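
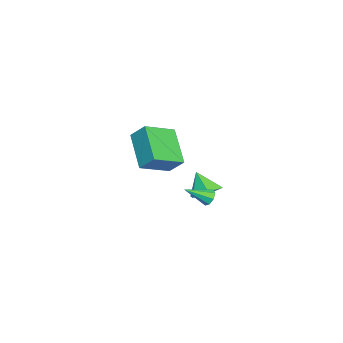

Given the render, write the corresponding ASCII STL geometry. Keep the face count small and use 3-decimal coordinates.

solid 
facet normal 0.261 0.458 -0.850
outer loop
vertex -2.946 3.268 -2.368
vertex -3.731 3.783 -2.332
vertex -2.945 4.095 -1.922
endloop
endfacet
facet normal 0.696 -0.341 0.632
outer loop
vertex -2.946 3.268 -2.368
vertex -2.945 4.095 -1.922
vertex -4.089 3.157 -1.168
endloop
endfacet
facet normal 0.262 0.457 -0.850
outer loop
vertex -2.945 4.095 -1.922
vertex -3.731 3.783 -2.332
vertex -3.73 4.611 -1.886
endloop
endfacet
facet normal 0.282 0.368 0.886
outer loop
vertex -2.945 4.095 -1.922
vertex -3.73 4.611 -1.886
vertex -4.089 3.157 -1.168
endloop
endfacet
facet normal 0.262 0.457 -0.850
outer loop
vertex -3.73 4.611 -1.886
vertex -3.731 3.783 -2.332
vertex -4.516 4.299 -2.296
endloop
endfacet
facet normal -0.548 0.475 0.689
outer loop
vertex -3.73 4.611 -1.886
vertex -4.516 4.299 -2.296
vertex -4.089 3.157 -1.168
endloop
endfacet
facet normal 0.262 0.457 -0.850
outer loop
vertex -4.516 4.299 -2.296
vertex -3.731 3.783 -2.332
vertex -4.517 3.471 -2.742
endloop
endfacet
facet normal -0.963 -0.126 0.237
outer loop
vertex -4.516 4.299 -2.296
vertex -4.517 3.471 -2.742
vertex -4.089 3.157 -1.168
endloop
endfacet
facet normal 0.261 0.458 -0.850
outer loop
vertex -4.517 3.471 -2.742
vertex -3.731 3.783 -2.332
vertex -3.732 2.956 -2.778
endloop
endfacet
facet normal -0.549 -0.836 -0.017
outer loop
vertex -4.517 3.471 -2.742
vertex -3.732 2.956 -2.778
vertex -4.089 3.157 -1.168
endloop
endfacet
facet normal 0.261 0.458 -0.850
outer loop
vertex -3.732 2.956 -2.778
vertex -3.731 3.783 -2.332
vertex -2.946 3.268 -2.368
endloop
endfacet
facet normal 0.280 -0.943 0.180
outer loop
vertex -3.732 2.956 -2.778
vertex -2.946 3.268 -2.368
vertex -4.089 3.157 -1.168
endloop
endfacet
facet normal -0.388 0.768 -0.509
outer loop
vertex -1.649 4.199 -1.987
vertex -1.933 4.33 -1.573
vertex -1.459 4.454 -1.747
endloop
endfacet
facet normal 0.871 -0.249 -0.424
outer loop
vertex -1.649 4.199 -1.987
vertex -1.459 4.454 -1.747
vertex -1.367 3.21 -0.827
endloop
endfacet
facet normal -0.388 0.767 -0.511
outer loop
vertex -1.459 4.454 -1.747
vertex -1.933 4.33 -1.573
vertex -1.548 4.637 -1.405
endloop
endfacet
facet normal 0.971 0.185 0.153
outer loop
vertex -1.459 4.454 -1.747
vertex -1.548 4.637 -1.405
vertex -1.367 3.21 -0.827
endloop
endfacet
facet normal -0.389 0.767 -0.510
outer loop
vertex -1.548 4.637 -1.405
vertex -1.933 4.33 -1.573
vertex -1.862 4.64 -1.161
endloop
endfacet
facet normal 0.572 0.369 0.732
outer loop
vertex -1.548 4.637 -1.405
vertex -1.862 4.64 -1.161
vertex -1.367 3.21 -0.827
endloop
endfacet
facet normal -0.388 0.767 -0.511
outer loop
vertex -1.862 4.64 -1.161
vertex -1.933 4.33 -1.573
vertex -2.218 4.462 -1.158
endloop
endfacet
facet normal -0.090 0.197 0.976
outer loop
vertex -1.862 4.64 -1.161
vertex -2.218 4.462 -1.158
vertex -1.367 3.21 -0.827
endloop
endfacet
facet normal -0.388 0.768 -0.510
outer loop
vertex -2.218 4.462 -1.158
vertex -1.933 4.33 -1.573
vertex -2.407 4.207 -1.398
endloop
endfacet
facet normal -0.629 -0.232 0.742
outer loop
vertex -2.218 4.462 -1.158
vertex -2.407 4.207 -1.398
vertex -1.367 3.21 -0.827
endloop
endfacet
facet normal -0.388 0.768 -0.510
outer loop
vertex -2.407 4.207 -1.398
vertex -1.933 4.33 -1.573
vertex -2.319 4.024 -1.74
endloop
endfacet
facet normal -0.729 -0.664 0.168
outer loop
vertex -2.407 4.207 -1.398
vertex -2.319 4.024 -1.74
vertex -1.367 3.21 -0.827
endloop
endfacet
facet normal -0.388 0.768 -0.510
outer loop
vertex -2.319 4.024 -1.74
vertex -1.933 4.33 -1.573
vertex -2.004 4.021 -1.984
endloop
endfacet
facet normal -0.329 -0.849 -0.414
outer loop
vertex -2.319 4.024 -1.74
vertex -2.004 4.021 -1.984
vertex -1.367 3.21 -0.827
endloop
endfacet
facet normal -0.389 0.767 -0.510
outer loop
vertex -2.004 4.021 -1.984
vertex -1.933 4.33 -1.573
vertex -1.649 4.199 -1.987
endloop
endfacet
facet normal 0.333 -0.676 -0.657
outer loop
vertex -2.004 4.021 -1.984
vertex -1.649 4.199 -1.987
vertex -1.367 3.21 -0.827
endloop
endfacet
facet normal -0.723 -0.393 0.568
outer loop
vertex 1.936 2.137 5.263
vertex 0.767 3.26 4.552
vertex 1.705 1.379 4.444
endloop
endfacet
facet normal 0.660 -0.635 0.401
outer loop
vertex 3.253 2.22 3.228
vertex 1.936 2.137 5.263
vertex 1.705 1.379 4.444
endloop
endfacet
facet normal -0.723 -0.393 0.568
outer loop
vertex 1.705 1.379 4.444
vertex 0.767 3.26 4.552
vertex 0.536 2.501 3.733
endloop
endfacet
facet normal -0.202 -0.666 -0.718
outer loop
vertex 0.536 2.501 3.733
vertex 3.253 2.22 3.228
vertex 1.705 1.379 4.444
endloop
endfacet
facet normal 0.203 0.666 0.718
outer loop
vertex 1.936 2.137 5.263
vertex 2.315 4.101 3.336
vertex 0.767 3.26 4.552
endloop
endfacet
facet normal 0.661 -0.634 0.402
outer loop
vertex 3.484 2.979 4.047
vertex 1.936 2.137 5.263
vertex 3.253 2.22 3.228
endloop
endfacet
facet normal 0.202 0.666 0.718
outer loop
vertex 3.484 2.979 4.047
vertex 2.315 4.101 3.336
vertex 1.936 2.137 5.263
endloop
endfacet
facet normal -0.660 0.634 -0.402
outer loop
vertex 0.767 3.26 4.552
vertex 2.315 4.101 3.336
vertex 0.536 2.501 3.733
endloop
endfacet
facet normal -0.202 -0.666 -0.718
outer loop
vertex 2.084 3.343 2.517
vertex 3.253 2.22 3.228
vertex 0.536 2.501 3.733
endloop
endfacet
facet normal -0.660 0.635 -0.401
outer loop
vertex 0.536 2.501 3.733
vertex 2.315 4.101 3.336
vertex 2.084 3.343 2.517
endloop
endfacet
facet normal 0.723 0.393 -0.568
outer loop
vertex 2.084 3.343 2.517
vertex 3.484 2.979 4.047
vertex 3.253 2.22 3.228
endloop
endfacet
facet normal 0.723 0.393 -0.568
outer loop
vertex 2.315 4.101 3.336
vertex 3.484 2.979 4.047
vertex 2.084 3.343 2.517
endloop
endfacet

endsolid


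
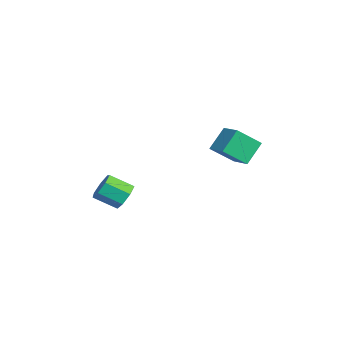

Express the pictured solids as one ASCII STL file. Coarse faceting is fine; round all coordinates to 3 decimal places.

solid 
facet normal 0.266 0.819 -0.508
outer loop
vertex -0.818 -3.657 -2.75
vertex -1.234 -3.032 -1.96
vertex -0.22 -3.421 -2.056
endloop
endfacet
facet normal 0.728 -0.516 -0.452
outer loop
vertex -0.818 -3.657 -2.75
vertex -0.22 -3.421 -2.056
vertex -1.31 -5.173 -1.811
endloop
endfacet
facet normal 0.728 -0.516 -0.451
outer loop
vertex -1.31 -5.173 -1.811
vertex -0.22 -3.421 -2.056
vertex -0.712 -4.937 -1.116
endloop
endfacet
facet normal -0.266 -0.819 0.507
outer loop
vertex -1.31 -5.173 -1.811
vertex -0.712 -4.937 -1.116
vertex -1.726 -4.548 -1.02
endloop
endfacet
facet normal 0.266 0.819 -0.508
outer loop
vertex -0.22 -3.421 -2.056
vertex -1.234 -3.032 -1.96
vertex -0.386 -2.892 -1.289
endloop
endfacet
facet normal 0.948 -0.126 0.292
outer loop
vertex -0.22 -3.421 -2.056
vertex -0.386 -2.892 -1.289
vertex -0.712 -4.937 -1.116
endloop
endfacet
facet normal 0.948 -0.126 0.293
outer loop
vertex -0.712 -4.937 -1.116
vertex -0.386 -2.892 -1.289
vertex -0.878 -4.408 -0.35
endloop
endfacet
facet normal -0.266 -0.819 0.508
outer loop
vertex -0.712 -4.937 -1.116
vertex -0.878 -4.408 -0.35
vertex -1.726 -4.548 -1.02
endloop
endfacet
facet normal 0.266 0.819 -0.508
outer loop
vertex -0.386 -2.892 -1.289
vertex -1.234 -3.032 -1.96
vertex -1.19 -2.469 -1.028
endloop
endfacet
facet normal 0.453 0.358 0.816
outer loop
vertex -0.386 -2.892 -1.289
vertex -1.19 -2.469 -1.028
vertex -0.878 -4.408 -0.35
endloop
endfacet
facet normal 0.454 0.358 0.816
outer loop
vertex -0.878 -4.408 -0.35
vertex -1.19 -2.469 -1.028
vertex -1.683 -3.985 -0.088
endloop
endfacet
facet normal -0.266 -0.820 0.507
outer loop
vertex -0.878 -4.408 -0.35
vertex -1.683 -3.985 -0.088
vertex -1.726 -4.548 -1.02
endloop
endfacet
facet normal 0.266 0.820 -0.508
outer loop
vertex -1.19 -2.469 -1.028
vertex -1.234 -3.032 -1.96
vertex -2.028 -2.47 -1.468
endloop
endfacet
facet normal -0.381 0.574 0.725
outer loop
vertex -1.19 -2.469 -1.028
vertex -2.028 -2.47 -1.468
vertex -1.683 -3.985 -0.088
endloop
endfacet
facet normal -0.383 0.573 0.725
outer loop
vertex -1.683 -3.985 -0.088
vertex -2.028 -2.47 -1.468
vertex -2.52 -3.986 -0.529
endloop
endfacet
facet normal -0.266 -0.820 0.507
outer loop
vertex -1.683 -3.985 -0.088
vertex -2.52 -3.986 -0.529
vertex -1.726 -4.548 -1.02
endloop
endfacet
facet normal 0.266 0.820 -0.507
outer loop
vertex -2.028 -2.47 -1.468
vertex -1.234 -3.032 -1.96
vertex -2.267 -2.894 -2.278
endloop
endfacet
facet normal -0.930 0.356 0.088
outer loop
vertex -2.028 -2.47 -1.468
vertex -2.267 -2.894 -2.278
vertex -2.52 -3.986 -0.529
endloop
endfacet
facet normal -0.930 0.356 0.088
outer loop
vertex -2.52 -3.986 -0.529
vertex -2.267 -2.894 -2.278
vertex -2.759 -4.41 -1.339
endloop
endfacet
facet normal -0.266 -0.819 0.508
outer loop
vertex -2.52 -3.986 -0.529
vertex -2.759 -4.41 -1.339
vertex -1.726 -4.548 -1.02
endloop
endfacet
facet normal 0.266 0.820 -0.508
outer loop
vertex -2.267 -2.894 -2.278
vertex -1.234 -3.032 -1.96
vertex -1.729 -3.422 -2.849
endloop
endfacet
facet normal -0.778 -0.128 -0.615
outer loop
vertex -2.267 -2.894 -2.278
vertex -1.729 -3.422 -2.849
vertex -2.759 -4.41 -1.339
endloop
endfacet
facet normal -0.778 -0.128 -0.615
outer loop
vertex -2.759 -4.41 -1.339
vertex -1.729 -3.422 -2.849
vertex -2.221 -4.938 -1.91
endloop
endfacet
facet normal -0.266 -0.820 0.507
outer loop
vertex -2.759 -4.41 -1.339
vertex -2.221 -4.938 -1.91
vertex -1.726 -4.548 -1.02
endloop
endfacet
facet normal 0.267 0.819 -0.508
outer loop
vertex -1.729 -3.422 -2.849
vertex -1.234 -3.032 -1.96
vertex -0.818 -3.657 -2.75
endloop
endfacet
facet normal -0.040 -0.517 -0.855
outer loop
vertex -1.729 -3.422 -2.849
vertex -0.818 -3.657 -2.75
vertex -2.221 -4.938 -1.91
endloop
endfacet
facet normal -0.040 -0.517 -0.855
outer loop
vertex -2.221 -4.938 -1.91
vertex -0.818 -3.657 -2.75
vertex -1.31 -5.173 -1.811
endloop
endfacet
facet normal -0.267 -0.819 0.507
outer loop
vertex -2.221 -4.938 -1.91
vertex -1.31 -5.173 -1.811
vertex -1.726 -4.548 -1.02
endloop
endfacet
facet normal -0.921 -0.271 -0.281
outer loop
vertex -1.476 3.494 3.564
vertex -1.547 5.136 2.21
vertex -0.713 2.365 2.155
endloop
endfacet
facet normal 0.034 -0.771 0.636
outer loop
vertex 0.907 2.844 2.65
vertex -1.476 3.494 3.564
vertex -0.713 2.365 2.155
endloop
endfacet
facet normal -0.920 -0.271 -0.281
outer loop
vertex -0.713 2.365 2.155
vertex -1.547 5.136 2.21
vertex -0.784 4.008 0.801
endloop
endfacet
facet normal 0.390 -0.576 -0.719
outer loop
vertex -0.784 4.008 0.801
vertex 0.907 2.844 2.65
vertex -0.713 2.365 2.155
endloop
endfacet
facet normal -0.390 0.576 0.719
outer loop
vertex -1.476 3.494 3.564
vertex 0.073 5.615 2.705
vertex -1.547 5.136 2.21
endloop
endfacet
facet normal 0.033 -0.771 0.636
outer loop
vertex 0.144 3.972 4.059
vertex -1.476 3.494 3.564
vertex 0.907 2.844 2.65
endloop
endfacet
facet normal -0.390 0.576 0.719
outer loop
vertex 0.144 3.972 4.059
vertex 0.073 5.615 2.705
vertex -1.476 3.494 3.564
endloop
endfacet
facet normal -0.034 0.771 -0.636
outer loop
vertex -1.547 5.136 2.21
vertex 0.073 5.615 2.705
vertex -0.784 4.008 0.801
endloop
endfacet
facet normal 0.390 -0.576 -0.719
outer loop
vertex 0.836 4.486 1.296
vertex 0.907 2.844 2.65
vertex -0.784 4.008 0.801
endloop
endfacet
facet normal -0.033 0.771 -0.636
outer loop
vertex -0.784 4.008 0.801
vertex 0.073 5.615 2.705
vertex 0.836 4.486 1.296
endloop
endfacet
facet normal 0.920 0.272 0.281
outer loop
vertex 0.836 4.486 1.296
vertex 0.144 3.972 4.059
vertex 0.907 2.844 2.65
endloop
endfacet
facet normal 0.921 0.271 0.281
outer loop
vertex 0.073 5.615 2.705
vertex 0.144 3.972 4.059
vertex 0.836 4.486 1.296
endloop
endfacet

endsolid


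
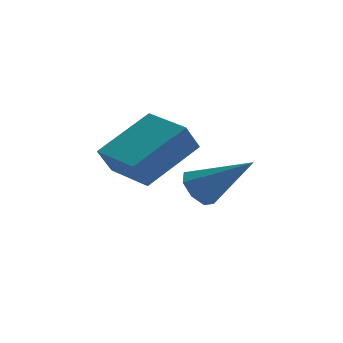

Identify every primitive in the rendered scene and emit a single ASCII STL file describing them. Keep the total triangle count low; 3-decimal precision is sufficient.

solid 
facet normal -0.575 0.542 -0.613
outer loop
vertex 2.707 -0.203 0.928
vertex 2.112 -0.376 1.333
vertex 2.613 0.169 1.345
endloop
endfacet
facet normal 0.941 0.329 -0.082
outer loop
vertex 2.707 -0.203 0.928
vertex 2.613 0.169 1.345
vertex 3.308 -1.504 2.607
endloop
endfacet
facet normal -0.575 0.542 -0.612
outer loop
vertex 2.613 0.169 1.345
vertex 2.112 -0.376 1.333
vertex 2.226 0.221 1.755
endloop
endfacet
facet normal 0.606 0.624 0.493
outer loop
vertex 2.613 0.169 1.345
vertex 2.226 0.221 1.755
vertex 3.308 -1.504 2.607
endloop
endfacet
facet normal -0.575 0.543 -0.612
outer loop
vertex 2.226 0.221 1.755
vertex 2.112 -0.376 1.333
vertex 1.772 -0.076 1.918
endloop
endfacet
facet normal 0.023 0.454 0.891
outer loop
vertex 2.226 0.221 1.755
vertex 1.772 -0.076 1.918
vertex 3.308 -1.504 2.607
endloop
endfacet
facet normal -0.575 0.543 -0.612
outer loop
vertex 1.772 -0.076 1.918
vertex 2.112 -0.376 1.333
vertex 1.517 -0.549 1.738
endloop
endfacet
facet normal -0.470 -0.081 0.879
outer loop
vertex 1.772 -0.076 1.918
vertex 1.517 -0.549 1.738
vertex 3.308 -1.504 2.607
endloop
endfacet
facet normal -0.575 0.543 -0.612
outer loop
vertex 1.517 -0.549 1.738
vertex 2.112 -0.376 1.333
vertex 1.611 -0.92 1.321
endloop
endfacet
facet normal -0.581 -0.669 0.464
outer loop
vertex 1.517 -0.549 1.738
vertex 1.611 -0.92 1.321
vertex 3.308 -1.504 2.607
endloop
endfacet
facet normal -0.575 0.543 -0.613
outer loop
vertex 1.611 -0.92 1.321
vertex 2.112 -0.376 1.333
vertex 1.998 -0.973 0.911
endloop
endfacet
facet normal -0.248 -0.963 -0.110
outer loop
vertex 1.611 -0.92 1.321
vertex 1.998 -0.973 0.911
vertex 3.308 -1.504 2.607
endloop
endfacet
facet normal -0.576 0.542 -0.612
outer loop
vertex 1.998 -0.973 0.911
vertex 2.112 -0.376 1.333
vertex 2.452 -0.675 0.748
endloop
endfacet
facet normal 0.337 -0.792 -0.509
outer loop
vertex 1.998 -0.973 0.911
vertex 2.452 -0.675 0.748
vertex 3.308 -1.504 2.607
endloop
endfacet
facet normal -0.575 0.544 -0.612
outer loop
vertex 2.452 -0.675 0.748
vertex 2.112 -0.376 1.333
vertex 2.707 -0.203 0.928
endloop
endfacet
facet normal 0.829 -0.258 -0.497
outer loop
vertex 2.452 -0.675 0.748
vertex 2.707 -0.203 0.928
vertex 3.308 -1.504 2.607
endloop
endfacet
facet normal -0.846 -0.186 -0.499
outer loop
vertex -1.05 -2.86 3.753
vertex -1.425 -1.233 3.782
vertex -0.567 -2.733 2.886
endloop
endfacet
facet normal 0.225 -0.974 -0.017
outer loop
vertex 1.185 -2.347 3.918
vertex -1.05 -2.86 3.753
vertex -0.567 -2.733 2.886
endloop
endfacet
facet normal -0.847 -0.187 -0.498
outer loop
vertex -0.567 -2.733 2.886
vertex -1.425 -1.233 3.782
vertex -0.943 -1.106 2.915
endloop
endfacet
facet normal 0.483 0.127 -0.867
outer loop
vertex -0.943 -1.106 2.915
vertex 1.185 -2.347 3.918
vertex -0.567 -2.733 2.886
endloop
endfacet
facet normal -0.483 -0.127 0.867
outer loop
vertex -1.05 -2.86 3.753
vertex 0.327 -0.847 4.814
vertex -1.425 -1.233 3.782
endloop
endfacet
facet normal 0.225 -0.974 -0.018
outer loop
vertex 0.703 -2.474 4.785
vertex -1.05 -2.86 3.753
vertex 1.185 -2.347 3.918
endloop
endfacet
facet normal -0.482 -0.127 0.867
outer loop
vertex 0.703 -2.474 4.785
vertex 0.327 -0.847 4.814
vertex -1.05 -2.86 3.753
endloop
endfacet
facet normal -0.225 0.974 0.018
outer loop
vertex -1.425 -1.233 3.782
vertex 0.327 -0.847 4.814
vertex -0.943 -1.106 2.915
endloop
endfacet
facet normal 0.482 0.127 -0.867
outer loop
vertex 0.81 -0.72 3.947
vertex 1.185 -2.347 3.918
vertex -0.943 -1.106 2.915
endloop
endfacet
facet normal -0.225 0.974 0.017
outer loop
vertex -0.943 -1.106 2.915
vertex 0.327 -0.847 4.814
vertex 0.81 -0.72 3.947
endloop
endfacet
facet normal 0.847 0.186 0.498
outer loop
vertex 0.81 -0.72 3.947
vertex 0.703 -2.474 4.785
vertex 1.185 -2.347 3.918
endloop
endfacet
facet normal 0.846 0.187 0.499
outer loop
vertex 0.327 -0.847 4.814
vertex 0.703 -2.474 4.785
vertex 0.81 -0.72 3.947
endloop
endfacet

endsolid


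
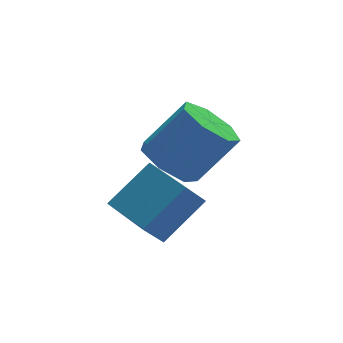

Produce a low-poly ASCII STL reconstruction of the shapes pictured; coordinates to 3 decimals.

solid 
facet normal -0.642 0.050 -0.765
outer loop
vertex 3.027 1.383 -0.298
vertex 2.306 1.006 0.283
vertex 2.553 1.964 0.138
endloop
endfacet
facet normal 0.537 0.741 -0.403
outer loop
vertex 3.027 1.383 -0.298
vertex 2.553 1.964 0.138
vertex 4.215 1.291 1.116
endloop
endfacet
facet normal 0.537 0.741 -0.403
outer loop
vertex 4.215 1.291 1.116
vertex 2.553 1.964 0.138
vertex 3.741 1.872 1.553
endloop
endfacet
facet normal 0.643 -0.051 0.765
outer loop
vertex 4.215 1.291 1.116
vertex 3.741 1.872 1.553
vertex 3.494 0.914 1.697
endloop
endfacet
facet normal -0.642 0.050 -0.765
outer loop
vertex 2.553 1.964 0.138
vertex 2.306 1.006 0.283
vertex 1.892 1.824 0.683
endloop
endfacet
facet normal -0.092 0.986 0.141
outer loop
vertex 2.553 1.964 0.138
vertex 1.892 1.824 0.683
vertex 3.741 1.872 1.553
endloop
endfacet
facet normal -0.093 0.985 0.143
outer loop
vertex 3.741 1.872 1.553
vertex 1.892 1.824 0.683
vertex 3.081 1.731 2.098
endloop
endfacet
facet normal 0.642 -0.051 0.765
outer loop
vertex 3.741 1.872 1.553
vertex 3.081 1.731 2.098
vertex 3.494 0.914 1.697
endloop
endfacet
facet normal -0.642 0.049 -0.765
outer loop
vertex 1.892 1.824 0.683
vertex 2.306 1.006 0.283
vertex 1.544 1.067 0.927
endloop
endfacet
facet normal -0.653 0.487 0.580
outer loop
vertex 1.892 1.824 0.683
vertex 1.544 1.067 0.927
vertex 3.081 1.731 2.098
endloop
endfacet
facet normal -0.652 0.488 0.580
outer loop
vertex 3.081 1.731 2.098
vertex 1.544 1.067 0.927
vertex 2.732 0.975 2.342
endloop
endfacet
facet normal 0.643 -0.050 0.764
outer loop
vertex 3.081 1.731 2.098
vertex 2.732 0.975 2.342
vertex 3.494 0.914 1.697
endloop
endfacet
facet normal -0.642 0.051 -0.765
outer loop
vertex 1.544 1.067 0.927
vertex 2.306 1.006 0.283
vertex 1.769 0.265 0.685
endloop
endfacet
facet normal -0.721 -0.378 0.581
outer loop
vertex 1.544 1.067 0.927
vertex 1.769 0.265 0.685
vertex 2.732 0.975 2.342
endloop
endfacet
facet normal -0.721 -0.378 0.581
outer loop
vertex 2.732 0.975 2.342
vertex 1.769 0.265 0.685
vertex 2.957 0.173 2.1
endloop
endfacet
facet normal 0.643 -0.050 0.764
outer loop
vertex 2.732 0.975 2.342
vertex 2.957 0.173 2.1
vertex 3.494 0.914 1.697
endloop
endfacet
facet normal -0.642 0.050 -0.765
outer loop
vertex 1.769 0.265 0.685
vertex 2.306 1.006 0.283
vertex 2.398 0.021 0.141
endloop
endfacet
facet normal -0.247 -0.958 0.145
outer loop
vertex 1.769 0.265 0.685
vertex 2.398 0.021 0.141
vertex 2.957 0.173 2.1
endloop
endfacet
facet normal -0.247 -0.958 0.145
outer loop
vertex 2.957 0.173 2.1
vertex 2.398 0.021 0.141
vertex 3.587 -0.072 1.555
endloop
endfacet
facet normal 0.642 -0.050 0.765
outer loop
vertex 2.957 0.173 2.1
vertex 3.587 -0.072 1.555
vertex 3.494 0.914 1.697
endloop
endfacet
facet normal -0.643 0.050 -0.765
outer loop
vertex 2.398 0.021 0.141
vertex 2.306 1.006 0.283
vertex 2.958 0.518 -0.297
endloop
endfacet
facet normal 0.413 -0.818 -0.401
outer loop
vertex 2.398 0.021 0.141
vertex 2.958 0.518 -0.297
vertex 3.587 -0.072 1.555
endloop
endfacet
facet normal 0.414 -0.817 -0.401
outer loop
vertex 3.587 -0.072 1.555
vertex 2.958 0.518 -0.297
vertex 4.147 0.426 1.118
endloop
endfacet
facet normal 0.642 -0.050 0.765
outer loop
vertex 3.587 -0.072 1.555
vertex 4.147 0.426 1.118
vertex 3.494 0.914 1.697
endloop
endfacet
facet normal -0.642 0.050 -0.765
outer loop
vertex 2.958 0.518 -0.297
vertex 2.306 1.006 0.283
vertex 3.027 1.383 -0.298
endloop
endfacet
facet normal 0.762 -0.062 -0.644
outer loop
vertex 2.958 0.518 -0.297
vertex 3.027 1.383 -0.298
vertex 4.147 0.426 1.118
endloop
endfacet
facet normal 0.762 -0.061 -0.644
outer loop
vertex 4.147 0.426 1.118
vertex 3.027 1.383 -0.298
vertex 4.215 1.291 1.116
endloop
endfacet
facet normal 0.642 -0.049 0.765
outer loop
vertex 4.147 0.426 1.118
vertex 4.215 1.291 1.116
vertex 3.494 0.914 1.697
endloop
endfacet
facet normal -0.755 -0.199 -0.625
outer loop
vertex 0.404 -2.42 0.494
vertex -0.065 -0.989 0.605
vertex 1.045 -2.143 -0.368
endloop
endfacet
facet normal 0.311 -0.948 -0.074
outer loop
vertex 2.305 -1.811 0.675
vertex 0.404 -2.42 0.494
vertex 1.045 -2.143 -0.368
endloop
endfacet
facet normal -0.755 -0.199 -0.625
outer loop
vertex 1.045 -2.143 -0.368
vertex -0.065 -0.989 0.605
vertex 0.576 -0.712 -0.258
endloop
endfacet
facet normal 0.578 0.249 -0.777
outer loop
vertex 0.576 -0.712 -0.258
vertex 2.305 -1.811 0.675
vertex 1.045 -2.143 -0.368
endloop
endfacet
facet normal -0.578 -0.250 0.777
outer loop
vertex 0.404 -2.42 0.494
vertex 1.195 -0.657 1.648
vertex -0.065 -0.989 0.605
endloop
endfacet
facet normal 0.311 -0.948 -0.073
outer loop
vertex 1.664 -2.088 1.538
vertex 0.404 -2.42 0.494
vertex 2.305 -1.811 0.675
endloop
endfacet
facet normal -0.578 -0.249 0.777
outer loop
vertex 1.664 -2.088 1.538
vertex 1.195 -0.657 1.648
vertex 0.404 -2.42 0.494
endloop
endfacet
facet normal -0.311 0.948 0.074
outer loop
vertex -0.065 -0.989 0.605
vertex 1.195 -0.657 1.648
vertex 0.576 -0.712 -0.258
endloop
endfacet
facet normal 0.578 0.250 -0.777
outer loop
vertex 1.836 -0.38 0.786
vertex 2.305 -1.811 0.675
vertex 0.576 -0.712 -0.258
endloop
endfacet
facet normal -0.311 0.948 0.074
outer loop
vertex 0.576 -0.712 -0.258
vertex 1.195 -0.657 1.648
vertex 1.836 -0.38 0.786
endloop
endfacet
facet normal 0.755 0.199 0.625
outer loop
vertex 1.836 -0.38 0.786
vertex 1.664 -2.088 1.538
vertex 2.305 -1.811 0.675
endloop
endfacet
facet normal 0.755 0.199 0.625
outer loop
vertex 1.195 -0.657 1.648
vertex 1.664 -2.088 1.538
vertex 1.836 -0.38 0.786
endloop
endfacet

endsolid


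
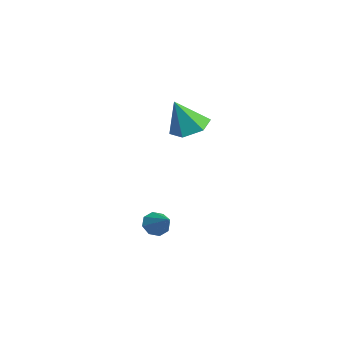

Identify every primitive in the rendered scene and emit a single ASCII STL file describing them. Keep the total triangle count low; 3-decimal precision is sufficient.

solid 
facet normal -0.839 -0.144 -0.525
outer loop
vertex 0.442 0.912 -4.457
vertex 0.139 1.338 -4.089
vertex 0.474 1.368 -4.633
endloop
endfacet
facet normal 0.841 -0.245 -0.483
outer loop
vertex 0.442 0.912 -4.457
vertex 0.474 1.368 -4.633
vertex 1.221 1.522 -3.411
endloop
endfacet
facet normal -0.839 -0.143 -0.525
outer loop
vertex 0.474 1.368 -4.633
vertex 0.139 1.338 -4.089
vertex 0.31 1.806 -4.49
endloop
endfacet
facet normal 0.739 0.443 -0.508
outer loop
vertex 0.474 1.368 -4.633
vertex 0.31 1.806 -4.49
vertex 1.221 1.522 -3.411
endloop
endfacet
facet normal -0.839 -0.143 -0.525
outer loop
vertex 0.31 1.806 -4.49
vertex 0.139 1.338 -4.089
vertex 0.045 1.971 -4.111
endloop
endfacet
facet normal 0.410 0.906 -0.108
outer loop
vertex 0.31 1.806 -4.49
vertex 0.045 1.971 -4.111
vertex 1.221 1.522 -3.411
endloop
endfacet
facet normal -0.838 -0.143 -0.526
outer loop
vertex 0.045 1.971 -4.111
vertex 0.139 1.338 -4.089
vertex -0.165 1.764 -3.72
endloop
endfacet
facet normal 0.044 0.873 0.486
outer loop
vertex 0.045 1.971 -4.111
vertex -0.165 1.764 -3.72
vertex 1.221 1.522 -3.411
endloop
endfacet
facet normal -0.839 -0.143 -0.526
outer loop
vertex -0.165 1.764 -3.72
vertex 0.139 1.338 -4.089
vertex -0.197 1.308 -3.545
endloop
endfacet
facet normal -0.142 0.363 0.921
outer loop
vertex -0.165 1.764 -3.72
vertex -0.197 1.308 -3.545
vertex 1.221 1.522 -3.411
endloop
endfacet
facet normal -0.838 -0.144 -0.526
outer loop
vertex -0.197 1.308 -3.545
vertex 0.139 1.338 -4.089
vertex -0.032 0.869 -3.688
endloop
endfacet
facet normal -0.041 -0.323 0.945
outer loop
vertex -0.197 1.308 -3.545
vertex -0.032 0.869 -3.688
vertex 1.221 1.522 -3.411
endloop
endfacet
facet normal -0.839 -0.142 -0.524
outer loop
vertex -0.032 0.869 -3.688
vertex 0.139 1.338 -4.089
vertex 0.232 0.705 -4.066
endloop
endfacet
facet normal 0.290 -0.787 0.544
outer loop
vertex -0.032 0.869 -3.688
vertex 0.232 0.705 -4.066
vertex 1.221 1.522 -3.411
endloop
endfacet
facet normal -0.839 -0.142 -0.526
outer loop
vertex 0.232 0.705 -4.066
vertex 0.139 1.338 -4.089
vertex 0.442 0.912 -4.457
endloop
endfacet
facet normal 0.655 -0.754 -0.048
outer loop
vertex 0.232 0.705 -4.066
vertex 0.442 0.912 -4.457
vertex 1.221 1.522 -3.411
endloop
endfacet
facet normal -0.024 0.427 -0.904
outer loop
vertex -0.445 2.709 0.385
vertex -1.1 3.299 0.681
vertex -0.201 3.523 0.763
endloop
endfacet
facet normal 0.880 -0.390 0.271
outer loop
vertex -0.445 2.709 0.385
vertex -0.201 3.523 0.763
vertex -1.06 2.581 2.199
endloop
endfacet
facet normal -0.024 0.427 -0.904
outer loop
vertex -0.201 3.523 0.763
vertex -1.1 3.299 0.681
vertex -0.857 4.113 1.059
endloop
endfacet
facet normal 0.649 0.397 0.649
outer loop
vertex -0.201 3.523 0.763
vertex -0.857 4.113 1.059
vertex -1.06 2.581 2.199
endloop
endfacet
facet normal -0.024 0.427 -0.904
outer loop
vertex -0.857 4.113 1.059
vertex -1.1 3.299 0.681
vertex -1.755 3.889 0.977
endloop
endfacet
facet normal -0.220 0.601 0.768
outer loop
vertex -0.857 4.113 1.059
vertex -1.755 3.889 0.977
vertex -1.06 2.581 2.199
endloop
endfacet
facet normal -0.024 0.427 -0.904
outer loop
vertex -1.755 3.889 0.977
vertex -1.1 3.299 0.681
vertex -1.999 3.075 0.599
endloop
endfacet
facet normal -0.859 0.020 0.511
outer loop
vertex -1.755 3.889 0.977
vertex -1.999 3.075 0.599
vertex -1.06 2.581 2.199
endloop
endfacet
facet normal -0.024 0.427 -0.904
outer loop
vertex -1.999 3.075 0.599
vertex -1.1 3.299 0.681
vertex -1.344 2.485 0.303
endloop
endfacet
facet normal -0.629 -0.766 0.133
outer loop
vertex -1.999 3.075 0.599
vertex -1.344 2.485 0.303
vertex -1.06 2.581 2.199
endloop
endfacet
facet normal -0.024 0.427 -0.904
outer loop
vertex -1.344 2.485 0.303
vertex -1.1 3.299 0.681
vertex -0.445 2.709 0.385
endloop
endfacet
facet normal 0.241 -0.971 0.013
outer loop
vertex -1.344 2.485 0.303
vertex -0.445 2.709 0.385
vertex -1.06 2.581 2.199
endloop
endfacet

endsolid


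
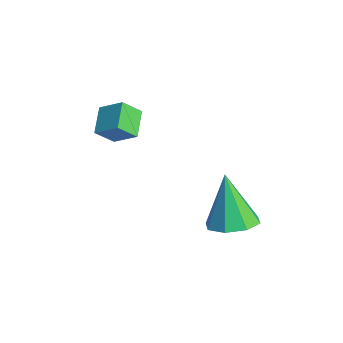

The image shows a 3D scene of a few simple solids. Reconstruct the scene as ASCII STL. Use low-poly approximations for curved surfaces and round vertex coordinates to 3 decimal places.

solid 
facet normal 0.341 0.014 -0.940
outer loop
vertex 2.692 0.507 -4.418
vertex 2.231 -0.147 -4.595
vertex 2.121 0.665 -4.623
endloop
endfacet
facet normal 0.083 0.888 0.453
outer loop
vertex 2.692 0.507 -4.418
vertex 2.121 0.665 -4.623
vertex 1.609 -0.173 -2.885
endloop
endfacet
facet normal 0.342 0.014 -0.940
outer loop
vertex 2.121 0.665 -4.623
vertex 2.231 -0.147 -4.595
vertex 1.614 0.346 -4.812
endloop
endfacet
facet normal -0.576 0.790 0.211
outer loop
vertex 2.121 0.665 -4.623
vertex 1.614 0.346 -4.812
vertex 1.609 -0.173 -2.885
endloop
endfacet
facet normal 0.342 0.014 -0.940
outer loop
vertex 1.614 0.346 -4.812
vertex 2.231 -0.147 -4.595
vertex 1.468 -0.261 -4.874
endloop
endfacet
facet normal -0.972 0.228 0.059
outer loop
vertex 1.614 0.346 -4.812
vertex 1.468 -0.261 -4.874
vertex 1.609 -0.173 -2.885
endloop
endfacet
facet normal 0.342 0.014 -0.940
outer loop
vertex 1.468 -0.261 -4.874
vertex 2.231 -0.147 -4.595
vertex 1.77 -0.802 -4.772
endloop
endfacet
facet normal -0.877 -0.474 0.083
outer loop
vertex 1.468 -0.261 -4.874
vertex 1.77 -0.802 -4.772
vertex 1.609 -0.173 -2.885
endloop
endfacet
facet normal 0.341 0.014 -0.940
outer loop
vertex 1.77 -0.802 -4.772
vertex 2.231 -0.147 -4.595
vertex 2.342 -0.96 -4.567
endloop
endfacet
facet normal -0.345 -0.899 0.270
outer loop
vertex 1.77 -0.802 -4.772
vertex 2.342 -0.96 -4.567
vertex 1.609 -0.173 -2.885
endloop
endfacet
facet normal 0.341 0.014 -0.940
outer loop
vertex 2.342 -0.96 -4.567
vertex 2.231 -0.147 -4.595
vertex 2.849 -0.641 -4.378
endloop
endfacet
facet normal 0.313 -0.800 0.511
outer loop
vertex 2.342 -0.96 -4.567
vertex 2.849 -0.641 -4.378
vertex 1.609 -0.173 -2.885
endloop
endfacet
facet normal 0.342 0.014 -0.940
outer loop
vertex 2.849 -0.641 -4.378
vertex 2.231 -0.147 -4.595
vertex 2.994 -0.034 -4.316
endloop
endfacet
facet normal 0.709 -0.237 0.664
outer loop
vertex 2.849 -0.641 -4.378
vertex 2.994 -0.034 -4.316
vertex 1.609 -0.173 -2.885
endloop
endfacet
facet normal 0.342 0.014 -0.940
outer loop
vertex 2.994 -0.034 -4.316
vertex 2.231 -0.147 -4.595
vertex 2.692 0.507 -4.418
endloop
endfacet
facet normal 0.614 0.463 0.639
outer loop
vertex 2.994 -0.034 -4.316
vertex 2.692 0.507 -4.418
vertex 1.609 -0.173 -2.885
endloop
endfacet
facet normal -0.779 0.410 0.474
outer loop
vertex -1.228 -2.284 -1.177
vertex -1.263 -1.679 -1.758
vertex -1.816 -2.81 -1.688
endloop
endfacet
facet normal 0.042 -0.720 0.693
outer loop
vertex -1.037 -3.221 -2.162
vertex -1.228 -2.284 -1.177
vertex -1.816 -2.81 -1.688
endloop
endfacet
facet normal -0.779 0.410 0.474
outer loop
vertex -1.816 -2.81 -1.688
vertex -1.263 -1.679 -1.758
vertex -1.851 -2.205 -2.269
endloop
endfacet
facet normal -0.626 -0.559 -0.544
outer loop
vertex -1.851 -2.205 -2.269
vertex -1.037 -3.221 -2.162
vertex -1.816 -2.81 -1.688
endloop
endfacet
facet normal 0.626 0.559 0.544
outer loop
vertex -1.228 -2.284 -1.177
vertex -0.484 -2.09 -2.232
vertex -1.263 -1.679 -1.758
endloop
endfacet
facet normal 0.042 -0.720 0.693
outer loop
vertex -0.449 -2.695 -1.651
vertex -1.228 -2.284 -1.177
vertex -1.037 -3.221 -2.162
endloop
endfacet
facet normal 0.626 0.559 0.544
outer loop
vertex -0.449 -2.695 -1.651
vertex -0.484 -2.09 -2.232
vertex -1.228 -2.284 -1.177
endloop
endfacet
facet normal -0.042 0.720 -0.693
outer loop
vertex -1.263 -1.679 -1.758
vertex -0.484 -2.09 -2.232
vertex -1.851 -2.205 -2.269
endloop
endfacet
facet normal -0.626 -0.559 -0.544
outer loop
vertex -1.072 -2.616 -2.743
vertex -1.037 -3.221 -2.162
vertex -1.851 -2.205 -2.269
endloop
endfacet
facet normal -0.042 0.720 -0.693
outer loop
vertex -1.851 -2.205 -2.269
vertex -0.484 -2.09 -2.232
vertex -1.072 -2.616 -2.743
endloop
endfacet
facet normal 0.779 -0.410 -0.474
outer loop
vertex -1.072 -2.616 -2.743
vertex -0.449 -2.695 -1.651
vertex -1.037 -3.221 -2.162
endloop
endfacet
facet normal 0.779 -0.410 -0.474
outer loop
vertex -0.484 -2.09 -2.232
vertex -0.449 -2.695 -1.651
vertex -1.072 -2.616 -2.743
endloop
endfacet

endsolid


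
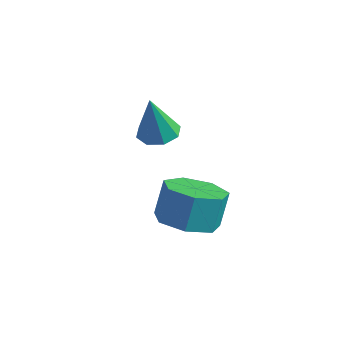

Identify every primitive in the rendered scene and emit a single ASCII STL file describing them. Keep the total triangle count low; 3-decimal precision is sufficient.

solid 
facet normal 0.028 -0.415 -0.909
outer loop
vertex -0.253 -3.015 -3.57
vertex -0.734 -2.265 -3.927
vertex 0.215 -2.383 -3.844
endloop
endfacet
facet normal 0.827 -0.502 0.254
outer loop
vertex -0.253 -3.015 -3.57
vertex 0.215 -2.383 -3.844
vertex -0.286 -2.526 -2.496
endloop
endfacet
facet normal 0.826 -0.503 0.254
outer loop
vertex -0.286 -2.526 -2.496
vertex 0.215 -2.383 -3.844
vertex 0.183 -1.894 -2.771
endloop
endfacet
facet normal -0.026 0.415 0.909
outer loop
vertex -0.286 -2.526 -2.496
vertex 0.183 -1.894 -2.771
vertex -0.766 -1.775 -2.853
endloop
endfacet
facet normal 0.028 -0.414 -0.910
outer loop
vertex 0.215 -2.383 -3.844
vertex -0.734 -2.265 -3.927
vertex -0.031 -1.662 -4.18
endloop
endfacet
facet normal 0.955 0.280 -0.099
outer loop
vertex 0.215 -2.383 -3.844
vertex -0.031 -1.662 -4.18
vertex 0.183 -1.894 -2.771
endloop
endfacet
facet normal 0.955 0.281 -0.099
outer loop
vertex 0.183 -1.894 -2.771
vertex -0.031 -1.662 -4.18
vertex -0.064 -1.172 -3.107
endloop
endfacet
facet normal -0.027 0.414 0.910
outer loop
vertex 0.183 -1.894 -2.771
vertex -0.064 -1.172 -3.107
vertex -0.766 -1.775 -2.853
endloop
endfacet
facet normal 0.028 -0.415 -0.910
outer loop
vertex -0.031 -1.662 -4.18
vertex -0.734 -2.265 -3.927
vertex -0.807 -1.395 -4.326
endloop
endfacet
facet normal 0.364 0.851 -0.378
outer loop
vertex -0.031 -1.662 -4.18
vertex -0.807 -1.395 -4.326
vertex -0.064 -1.172 -3.107
endloop
endfacet
facet normal 0.364 0.851 -0.378
outer loop
vertex -0.064 -1.172 -3.107
vertex -0.807 -1.395 -4.326
vertex -0.839 -0.905 -3.253
endloop
endfacet
facet normal -0.028 0.416 0.909
outer loop
vertex -0.064 -1.172 -3.107
vertex -0.839 -0.905 -3.253
vertex -0.766 -1.775 -2.853
endloop
endfacet
facet normal 0.028 -0.415 -0.909
outer loop
vertex -0.807 -1.395 -4.326
vertex -0.734 -2.265 -3.927
vertex -1.527 -1.783 -4.171
endloop
endfacet
facet normal -0.501 0.781 -0.372
outer loop
vertex -0.807 -1.395 -4.326
vertex -1.527 -1.783 -4.171
vertex -0.839 -0.905 -3.253
endloop
endfacet
facet normal -0.501 0.781 -0.372
outer loop
vertex -0.839 -0.905 -3.253
vertex -1.527 -1.783 -4.171
vertex -1.56 -1.293 -3.097
endloop
endfacet
facet normal -0.027 0.416 0.909
outer loop
vertex -0.839 -0.905 -3.253
vertex -1.56 -1.293 -3.097
vertex -0.766 -1.775 -2.853
endloop
endfacet
facet normal 0.028 -0.415 -0.909
outer loop
vertex -1.527 -1.783 -4.171
vertex -0.734 -2.265 -3.927
vertex -1.65 -2.534 -3.832
endloop
endfacet
facet normal -0.989 0.123 -0.086
outer loop
vertex -1.527 -1.783 -4.171
vertex -1.65 -2.534 -3.832
vertex -1.56 -1.293 -3.097
endloop
endfacet
facet normal -0.989 0.123 -0.087
outer loop
vertex -1.56 -1.293 -3.097
vertex -1.65 -2.534 -3.832
vertex -1.683 -2.044 -2.759
endloop
endfacet
facet normal -0.028 0.414 0.910
outer loop
vertex -1.56 -1.293 -3.097
vertex -1.683 -2.044 -2.759
vertex -0.766 -1.775 -2.853
endloop
endfacet
facet normal 0.028 -0.416 -0.909
outer loop
vertex -1.65 -2.534 -3.832
vertex -0.734 -2.265 -3.927
vertex -1.083 -3.082 -3.564
endloop
endfacet
facet normal -0.732 -0.628 0.264
outer loop
vertex -1.65 -2.534 -3.832
vertex -1.083 -3.082 -3.564
vertex -1.683 -2.044 -2.759
endloop
endfacet
facet normal -0.732 -0.628 0.264
outer loop
vertex -1.683 -2.044 -2.759
vertex -1.083 -3.082 -3.564
vertex -1.116 -2.593 -2.491
endloop
endfacet
facet normal -0.028 0.415 0.910
outer loop
vertex -1.683 -2.044 -2.759
vertex -1.116 -2.593 -2.491
vertex -0.766 -1.775 -2.853
endloop
endfacet
facet normal 0.027 -0.415 -0.909
outer loop
vertex -1.083 -3.082 -3.564
vertex -0.734 -2.265 -3.927
vertex -0.253 -3.015 -3.57
endloop
endfacet
facet normal 0.076 -0.906 0.415
outer loop
vertex -1.083 -3.082 -3.564
vertex -0.253 -3.015 -3.57
vertex -1.116 -2.593 -2.491
endloop
endfacet
facet normal 0.076 -0.907 0.415
outer loop
vertex -1.116 -2.593 -2.491
vertex -0.253 -3.015 -3.57
vertex -0.286 -2.526 -2.496
endloop
endfacet
facet normal -0.028 0.415 0.910
outer loop
vertex -1.116 -2.593 -2.491
vertex -0.286 -2.526 -2.496
vertex -0.766 -1.775 -2.853
endloop
endfacet
facet normal 0.067 0.176 -0.982
outer loop
vertex -1.535 -1.564 -1.129
vertex -2.171 -1.619 -1.182
vertex -1.766 -1.137 -1.068
endloop
endfacet
facet normal 0.793 0.358 0.493
outer loop
vertex -1.535 -1.564 -1.129
vertex -1.766 -1.137 -1.068
vertex -2.269 -1.881 0.282
endloop
endfacet
facet normal 0.067 0.176 -0.982
outer loop
vertex -1.766 -1.137 -1.068
vertex -2.171 -1.619 -1.182
vertex -2.234 -0.992 -1.074
endloop
endfacet
facet normal 0.244 0.808 0.536
outer loop
vertex -1.766 -1.137 -1.068
vertex -2.234 -0.992 -1.074
vertex -2.269 -1.881 0.282
endloop
endfacet
facet normal 0.067 0.176 -0.982
outer loop
vertex -2.234 -0.992 -1.074
vertex -2.171 -1.619 -1.182
vertex -2.665 -1.214 -1.143
endloop
endfacet
facet normal -0.461 0.747 0.478
outer loop
vertex -2.234 -0.992 -1.074
vertex -2.665 -1.214 -1.143
vertex -2.269 -1.881 0.282
endloop
endfacet
facet normal 0.065 0.174 -0.983
outer loop
vertex -2.665 -1.214 -1.143
vertex -2.171 -1.619 -1.182
vertex -2.806 -1.674 -1.234
endloop
endfacet
facet normal -0.912 0.210 0.352
outer loop
vertex -2.665 -1.214 -1.143
vertex -2.806 -1.674 -1.234
vertex -2.269 -1.881 0.282
endloop
endfacet
facet normal 0.065 0.175 -0.982
outer loop
vertex -2.806 -1.674 -1.234
vertex -2.171 -1.619 -1.182
vertex -2.576 -2.102 -1.295
endloop
endfacet
facet normal -0.843 -0.486 0.232
outer loop
vertex -2.806 -1.674 -1.234
vertex -2.576 -2.102 -1.295
vertex -2.269 -1.881 0.282
endloop
endfacet
facet normal 0.065 0.175 -0.982
outer loop
vertex -2.576 -2.102 -1.295
vertex -2.171 -1.619 -1.182
vertex -2.108 -2.247 -1.29
endloop
endfacet
facet normal -0.292 -0.938 0.188
outer loop
vertex -2.576 -2.102 -1.295
vertex -2.108 -2.247 -1.29
vertex -2.269 -1.881 0.282
endloop
endfacet
facet normal 0.066 0.176 -0.982
outer loop
vertex -2.108 -2.247 -1.29
vertex -2.171 -1.619 -1.182
vertex -1.677 -2.024 -1.221
endloop
endfacet
facet normal 0.414 -0.876 0.246
outer loop
vertex -2.108 -2.247 -1.29
vertex -1.677 -2.024 -1.221
vertex -2.269 -1.881 0.282
endloop
endfacet
facet normal 0.067 0.176 -0.982
outer loop
vertex -1.677 -2.024 -1.221
vertex -2.171 -1.619 -1.182
vertex -1.535 -1.564 -1.129
endloop
endfacet
facet normal 0.863 -0.341 0.372
outer loop
vertex -1.677 -2.024 -1.221
vertex -1.535 -1.564 -1.129
vertex -2.269 -1.881 0.282
endloop
endfacet

endsolid


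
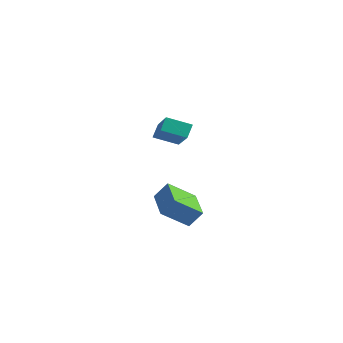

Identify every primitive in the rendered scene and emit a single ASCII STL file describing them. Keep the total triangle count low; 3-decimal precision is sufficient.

solid 
facet normal -0.733 -0.584 0.349
outer loop
vertex 1.222 1.034 4.697
vertex -0.203 2.086 3.461
vertex 1.357 0.501 4.089
endloop
endfacet
facet normal 0.660 -0.486 0.573
outer loop
vertex 2.303 1.254 3.639
vertex 1.222 1.034 4.697
vertex 1.357 0.501 4.089
endloop
endfacet
facet normal -0.733 -0.584 0.348
outer loop
vertex 1.357 0.501 4.089
vertex -0.203 2.086 3.461
vertex -0.068 1.553 2.852
endloop
endfacet
facet normal 0.164 -0.650 -0.742
outer loop
vertex -0.068 1.553 2.852
vertex 2.303 1.254 3.639
vertex 1.357 0.501 4.089
endloop
endfacet
facet normal -0.164 0.650 0.742
outer loop
vertex 1.222 1.034 4.697
vertex 0.743 2.839 3.011
vertex -0.203 2.086 3.461
endloop
endfacet
facet normal 0.659 -0.487 0.573
outer loop
vertex 2.168 1.787 4.248
vertex 1.222 1.034 4.697
vertex 2.303 1.254 3.639
endloop
endfacet
facet normal -0.165 0.650 0.742
outer loop
vertex 2.168 1.787 4.248
vertex 0.743 2.839 3.011
vertex 1.222 1.034 4.697
endloop
endfacet
facet normal -0.660 0.487 -0.572
outer loop
vertex -0.203 2.086 3.461
vertex 0.743 2.839 3.011
vertex -0.068 1.553 2.852
endloop
endfacet
facet normal 0.165 -0.649 -0.742
outer loop
vertex 0.878 2.306 2.403
vertex 2.303 1.254 3.639
vertex -0.068 1.553 2.852
endloop
endfacet
facet normal -0.659 0.487 -0.573
outer loop
vertex -0.068 1.553 2.852
vertex 0.743 2.839 3.011
vertex 0.878 2.306 2.403
endloop
endfacet
facet normal 0.733 0.584 -0.348
outer loop
vertex 0.878 2.306 2.403
vertex 2.168 1.787 4.248
vertex 2.303 1.254 3.639
endloop
endfacet
facet normal 0.733 0.584 -0.349
outer loop
vertex 0.743 2.839 3.011
vertex 2.168 1.787 4.248
vertex 0.878 2.306 2.403
endloop
endfacet
facet normal -0.445 -0.411 -0.796
outer loop
vertex 0.314 1.655 -2.133
vertex -1.162 2.849 -1.924
vertex 1.097 2.803 -3.164
endloop
endfacet
facet normal 0.773 -0.625 -0.109
outer loop
vertex 1.582 3.251 -2.296
vertex 0.314 1.655 -2.133
vertex 1.097 2.803 -3.164
endloop
endfacet
facet normal -0.445 -0.410 -0.796
outer loop
vertex 1.097 2.803 -3.164
vertex -1.162 2.849 -1.924
vertex -0.379 3.997 -2.954
endloop
endfacet
facet normal 0.452 0.664 -0.595
outer loop
vertex -0.379 3.997 -2.954
vertex 1.582 3.251 -2.296
vertex 1.097 2.803 -3.164
endloop
endfacet
facet normal -0.453 -0.664 0.595
outer loop
vertex 0.314 1.655 -2.133
vertex -0.677 3.297 -1.056
vertex -1.162 2.849 -1.924
endloop
endfacet
facet normal 0.773 -0.625 -0.109
outer loop
vertex 0.799 2.103 -1.266
vertex 0.314 1.655 -2.133
vertex 1.582 3.251 -2.296
endloop
endfacet
facet normal -0.452 -0.664 0.596
outer loop
vertex 0.799 2.103 -1.266
vertex -0.677 3.297 -1.056
vertex 0.314 1.655 -2.133
endloop
endfacet
facet normal -0.773 0.625 0.109
outer loop
vertex -1.162 2.849 -1.924
vertex -0.677 3.297 -1.056
vertex -0.379 3.997 -2.954
endloop
endfacet
facet normal 0.452 0.664 -0.596
outer loop
vertex 0.106 4.445 -2.087
vertex 1.582 3.251 -2.296
vertex -0.379 3.997 -2.954
endloop
endfacet
facet normal -0.773 0.625 0.109
outer loop
vertex -0.379 3.997 -2.954
vertex -0.677 3.297 -1.056
vertex 0.106 4.445 -2.087
endloop
endfacet
facet normal 0.445 0.411 0.796
outer loop
vertex 0.106 4.445 -2.087
vertex 0.799 2.103 -1.266
vertex 1.582 3.251 -2.296
endloop
endfacet
facet normal 0.445 0.411 0.796
outer loop
vertex -0.677 3.297 -1.056
vertex 0.799 2.103 -1.266
vertex 0.106 4.445 -2.087
endloop
endfacet

endsolid


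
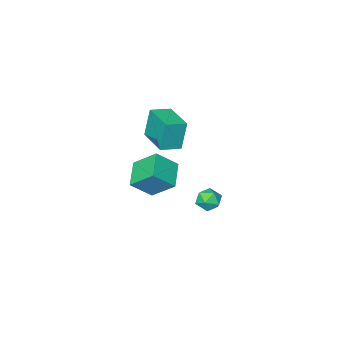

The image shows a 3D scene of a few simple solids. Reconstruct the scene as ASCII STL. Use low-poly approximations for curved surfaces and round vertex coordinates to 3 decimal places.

solid 
facet normal -0.962 0.195 -0.191
outer loop
vertex -3.282 -4.32 -1.218
vertex -2.881 -2.29 -1.167
vertex -2.922 -4.346 -3.053
endloop
endfacet
facet normal -0.194 -0.981 -0.024
outer loop
vertex -1.719 -4.59 -2.813
vertex -3.282 -4.32 -1.218
vertex -2.922 -4.346 -3.053
endloop
endfacet
facet normal -0.962 0.195 -0.192
outer loop
vertex -2.922 -4.346 -3.053
vertex -2.881 -2.29 -1.167
vertex -2.52 -2.316 -3.002
endloop
endfacet
facet normal 0.193 -0.014 -0.981
outer loop
vertex -2.52 -2.316 -3.002
vertex -1.719 -4.59 -2.813
vertex -2.922 -4.346 -3.053
endloop
endfacet
facet normal -0.193 0.013 0.981
outer loop
vertex -3.282 -4.32 -1.218
vertex -1.678 -2.534 -0.927
vertex -2.881 -2.29 -1.167
endloop
endfacet
facet normal -0.194 -0.981 -0.024
outer loop
vertex -2.08 -4.564 -0.978
vertex -3.282 -4.32 -1.218
vertex -1.719 -4.59 -2.813
endloop
endfacet
facet normal -0.193 0.014 0.981
outer loop
vertex -2.08 -4.564 -0.978
vertex -1.678 -2.534 -0.927
vertex -3.282 -4.32 -1.218
endloop
endfacet
facet normal 0.194 0.981 0.024
outer loop
vertex -2.881 -2.29 -1.167
vertex -1.678 -2.534 -0.927
vertex -2.52 -2.316 -3.002
endloop
endfacet
facet normal 0.193 -0.014 -0.981
outer loop
vertex -1.318 -2.56 -2.762
vertex -1.719 -4.59 -2.813
vertex -2.52 -2.316 -3.002
endloop
endfacet
facet normal 0.194 0.981 0.024
outer loop
vertex -2.52 -2.316 -3.002
vertex -1.678 -2.534 -0.927
vertex -1.318 -2.56 -2.762
endloop
endfacet
facet normal 0.962 -0.195 0.192
outer loop
vertex -1.318 -2.56 -2.762
vertex -2.08 -4.564 -0.978
vertex -1.719 -4.59 -2.813
endloop
endfacet
facet normal 0.962 -0.195 0.191
outer loop
vertex -1.678 -2.534 -0.927
vertex -2.08 -4.564 -0.978
vertex -1.318 -2.56 -2.762
endloop
endfacet
facet normal -0.043 -0.189 0.981
outer loop
vertex -0.15 3.695 -2.021
vertex -0.409 2.999 -2.166
vertex 0.336 3.122 -2.11
endloop
endfacet
facet normal 0.478 0.276 0.834
outer loop
vertex -0.15 3.695 -2.021
vertex 0.336 3.122 -2.11
vertex 0.485 3.797 -2.419
endloop
endfacet
facet normal 0.185 0.840 0.510
outer loop
vertex -0.15 3.695 -2.021
vertex 0.485 3.797 -2.419
vertex -0.167 4.09 -2.666
endloop
endfacet
facet normal -0.517 0.724 0.457
outer loop
vertex -0.15 3.695 -2.021
vertex -0.167 4.09 -2.666
vertex -0.72 3.597 -2.51
endloop
endfacet
facet normal -0.657 0.089 0.748
outer loop
vertex -0.15 3.695 -2.021
vertex -0.72 3.597 -2.51
vertex -0.409 2.999 -2.166
endloop
endfacet
facet normal 0.927 -0.033 0.374
outer loop
vertex 0.485 3.797 -2.419
vertex 0.336 3.122 -2.11
vertex 0.62 3.163 -2.81
endloop
endfacet
facet normal 0.084 -0.786 0.612
outer loop
vertex 0.336 3.122 -2.11
vertex -0.409 2.999 -2.166
vertex 0.067 2.67 -2.654
endloop
endfacet
facet normal -0.911 -0.339 0.235
outer loop
vertex -0.409 2.999 -2.166
vertex -0.72 3.597 -2.51
vertex -0.585 2.963 -2.901
endloop
endfacet
facet normal -0.683 0.691 -0.237
outer loop
vertex -0.72 3.597 -2.51
vertex -0.167 4.09 -2.666
vertex -0.436 3.638 -3.21
endloop
endfacet
facet normal 0.452 0.879 -0.151
outer loop
vertex -0.167 4.09 -2.666
vertex 0.485 3.797 -2.419
vertex 0.309 3.761 -3.154
endloop
endfacet
facet normal 0.517 -0.724 -0.457
outer loop
vertex 0.05 3.065 -3.299
vertex 0.62 3.163 -2.81
vertex 0.067 2.67 -2.654
endloop
endfacet
facet normal -0.185 -0.840 -0.510
outer loop
vertex 0.05 3.065 -3.299
vertex 0.067 2.67 -2.654
vertex -0.585 2.963 -2.901
endloop
endfacet
facet normal -0.478 -0.276 -0.834
outer loop
vertex 0.05 3.065 -3.299
vertex -0.585 2.963 -2.901
vertex -0.436 3.638 -3.21
endloop
endfacet
facet normal 0.043 0.189 -0.981
outer loop
vertex 0.05 3.065 -3.299
vertex -0.436 3.638 -3.21
vertex 0.309 3.761 -3.154
endloop
endfacet
facet normal 0.657 -0.089 -0.748
outer loop
vertex 0.05 3.065 -3.299
vertex 0.309 3.761 -3.154
vertex 0.62 3.163 -2.81
endloop
endfacet
facet normal 0.683 -0.691 0.237
outer loop
vertex 0.067 2.67 -2.654
vertex 0.62 3.163 -2.81
vertex 0.336 3.122 -2.11
endloop
endfacet
facet normal -0.452 -0.879 0.151
outer loop
vertex -0.585 2.963 -2.901
vertex 0.067 2.67 -2.654
vertex -0.409 2.999 -2.166
endloop
endfacet
facet normal -0.927 0.033 -0.374
outer loop
vertex -0.436 3.638 -3.21
vertex -0.585 2.963 -2.901
vertex -0.72 3.597 -2.51
endloop
endfacet
facet normal -0.084 0.786 -0.612
outer loop
vertex 0.309 3.761 -3.154
vertex -0.436 3.638 -3.21
vertex -0.167 4.09 -2.666
endloop
endfacet
facet normal 0.911 0.339 -0.235
outer loop
vertex 0.62 3.163 -2.81
vertex 0.309 3.761 -3.154
vertex 0.485 3.797 -2.419
endloop
endfacet
facet normal -0.617 -0.690 0.377
outer loop
vertex 0.905 -1.841 -2.461
vertex 0.276 -0.661 -1.332
vertex -0.187 -1.431 -3.498
endloop
endfacet
facet normal 0.359 -0.674 -0.645
outer loop
vertex 0.844 -0.279 -4.128
vertex 0.905 -1.841 -2.461
vertex -0.187 -1.431 -3.498
endloop
endfacet
facet normal -0.617 -0.690 0.377
outer loop
vertex -0.187 -1.431 -3.498
vertex 0.276 -0.661 -1.332
vertex -0.816 -0.251 -2.368
endloop
endfacet
facet normal -0.700 0.263 -0.664
outer loop
vertex -0.816 -0.251 -2.368
vertex 0.844 -0.279 -4.128
vertex -0.187 -1.431 -3.498
endloop
endfacet
facet normal 0.700 -0.263 0.664
outer loop
vertex 0.905 -1.841 -2.461
vertex 1.307 0.491 -1.962
vertex 0.276 -0.661 -1.332
endloop
endfacet
facet normal 0.359 -0.675 -0.645
outer loop
vertex 1.936 -0.689 -3.092
vertex 0.905 -1.841 -2.461
vertex 0.844 -0.279 -4.128
endloop
endfacet
facet normal 0.700 -0.263 0.664
outer loop
vertex 1.936 -0.689 -3.092
vertex 1.307 0.491 -1.962
vertex 0.905 -1.841 -2.461
endloop
endfacet
facet normal -0.359 0.674 0.645
outer loop
vertex 0.276 -0.661 -1.332
vertex 1.307 0.491 -1.962
vertex -0.816 -0.251 -2.368
endloop
endfacet
facet normal -0.700 0.263 -0.664
outer loop
vertex 0.215 0.901 -2.999
vertex 0.844 -0.279 -4.128
vertex -0.816 -0.251 -2.368
endloop
endfacet
facet normal -0.359 0.675 0.645
outer loop
vertex -0.816 -0.251 -2.368
vertex 1.307 0.491 -1.962
vertex 0.215 0.901 -2.999
endloop
endfacet
facet normal 0.617 0.690 -0.378
outer loop
vertex 0.215 0.901 -2.999
vertex 1.936 -0.689 -3.092
vertex 0.844 -0.279 -4.128
endloop
endfacet
facet normal 0.617 0.690 -0.377
outer loop
vertex 1.307 0.491 -1.962
vertex 1.936 -0.689 -3.092
vertex 0.215 0.901 -2.999
endloop
endfacet

endsolid


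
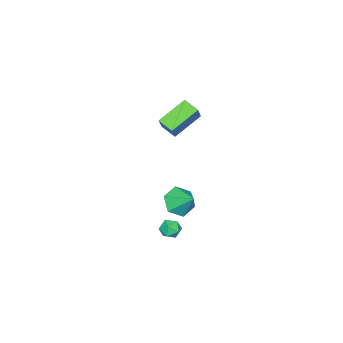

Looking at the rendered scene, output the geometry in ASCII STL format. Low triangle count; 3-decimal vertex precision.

solid 
facet normal -0.174 0.927 -0.332
outer loop
vertex 3.205 1.143 -4.161
vertex 2.664 1.19 -3.746
vertex 3.281 1.384 -3.527
endloop
endfacet
facet normal 0.522 0.774 -0.357
outer loop
vertex 3.205 1.143 -4.161
vertex 3.281 1.384 -3.527
vertex 3.743 0.953 -3.786
endloop
endfacet
facet normal 0.607 0.199 -0.770
outer loop
vertex 3.205 1.143 -4.161
vertex 3.743 0.953 -3.786
vertex 3.412 0.491 -4.166
endloop
endfacet
facet normal -0.038 -0.005 -0.999
outer loop
vertex 3.205 1.143 -4.161
vertex 3.412 0.491 -4.166
vertex 2.745 0.638 -4.141
endloop
endfacet
facet normal -0.520 0.445 -0.729
outer loop
vertex 3.205 1.143 -4.161
vertex 2.745 0.638 -4.141
vertex 2.664 1.19 -3.746
endloop
endfacet
facet normal 0.735 0.606 0.303
outer loop
vertex 3.743 0.953 -3.786
vertex 3.281 1.384 -3.527
vertex 3.535 0.882 -3.139
endloop
endfacet
facet normal -0.391 0.854 0.344
outer loop
vertex 3.281 1.384 -3.527
vertex 2.664 1.19 -3.746
vertex 2.868 1.029 -3.114
endloop
endfacet
facet normal -0.952 0.074 -0.298
outer loop
vertex 2.664 1.19 -3.746
vertex 2.745 0.638 -4.141
vertex 2.537 0.567 -3.494
endloop
endfacet
facet normal -0.172 -0.655 -0.735
outer loop
vertex 2.745 0.638 -4.141
vertex 3.412 0.491 -4.166
vertex 2.999 0.136 -3.753
endloop
endfacet
facet normal 0.873 -0.325 -0.365
outer loop
vertex 3.412 0.491 -4.166
vertex 3.743 0.953 -3.786
vertex 3.616 0.33 -3.534
endloop
endfacet
facet normal 0.038 0.005 0.999
outer loop
vertex 3.075 0.377 -3.119
vertex 3.535 0.882 -3.139
vertex 2.868 1.029 -3.114
endloop
endfacet
facet normal -0.607 -0.199 0.770
outer loop
vertex 3.075 0.377 -3.119
vertex 2.868 1.029 -3.114
vertex 2.537 0.567 -3.494
endloop
endfacet
facet normal -0.522 -0.774 0.357
outer loop
vertex 3.075 0.377 -3.119
vertex 2.537 0.567 -3.494
vertex 2.999 0.136 -3.753
endloop
endfacet
facet normal 0.174 -0.927 0.332
outer loop
vertex 3.075 0.377 -3.119
vertex 2.999 0.136 -3.753
vertex 3.616 0.33 -3.534
endloop
endfacet
facet normal 0.520 -0.445 0.729
outer loop
vertex 3.075 0.377 -3.119
vertex 3.616 0.33 -3.534
vertex 3.535 0.882 -3.139
endloop
endfacet
facet normal 0.172 0.655 0.735
outer loop
vertex 2.868 1.029 -3.114
vertex 3.535 0.882 -3.139
vertex 3.281 1.384 -3.527
endloop
endfacet
facet normal -0.873 0.325 0.365
outer loop
vertex 2.537 0.567 -3.494
vertex 2.868 1.029 -3.114
vertex 2.664 1.19 -3.746
endloop
endfacet
facet normal -0.735 -0.606 -0.303
outer loop
vertex 2.999 0.136 -3.753
vertex 2.537 0.567 -3.494
vertex 2.745 0.638 -4.141
endloop
endfacet
facet normal 0.391 -0.854 -0.344
outer loop
vertex 3.616 0.33 -3.534
vertex 2.999 0.136 -3.753
vertex 3.412 0.491 -4.166
endloop
endfacet
facet normal 0.952 -0.074 0.298
outer loop
vertex 3.535 0.882 -3.139
vertex 3.616 0.33 -3.534
vertex 3.743 0.953 -3.786
endloop
endfacet
facet normal -0.812 0.306 0.498
outer loop
vertex 0.387 -0.175 4.751
vertex 0.512 0.757 4.382
vertex -0.355 -0.481 3.729
endloop
endfacet
facet normal -0.123 -0.923 0.366
outer loop
vertex 1.228 -1.077 2.758
vertex 0.387 -0.175 4.751
vertex -0.355 -0.481 3.729
endloop
endfacet
facet normal -0.812 0.306 0.497
outer loop
vertex -0.355 -0.481 3.729
vertex 0.512 0.757 4.382
vertex -0.23 0.451 3.359
endloop
endfacet
facet normal -0.571 -0.236 -0.786
outer loop
vertex -0.23 0.451 3.359
vertex 1.228 -1.077 2.758
vertex -0.355 -0.481 3.729
endloop
endfacet
facet normal 0.571 0.235 0.787
outer loop
vertex 0.387 -0.175 4.751
vertex 2.095 0.161 3.411
vertex 0.512 0.757 4.382
endloop
endfacet
facet normal -0.123 -0.923 0.365
outer loop
vertex 1.97 -0.771 3.781
vertex 0.387 -0.175 4.751
vertex 1.228 -1.077 2.758
endloop
endfacet
facet normal 0.571 0.236 0.787
outer loop
vertex 1.97 -0.771 3.781
vertex 2.095 0.161 3.411
vertex 0.387 -0.175 4.751
endloop
endfacet
facet normal 0.123 0.923 -0.365
outer loop
vertex 0.512 0.757 4.382
vertex 2.095 0.161 3.411
vertex -0.23 0.451 3.359
endloop
endfacet
facet normal -0.571 -0.235 -0.787
outer loop
vertex 1.353 -0.145 2.389
vertex 1.228 -1.077 2.758
vertex -0.23 0.451 3.359
endloop
endfacet
facet normal 0.123 0.923 -0.366
outer loop
vertex -0.23 0.451 3.359
vertex 2.095 0.161 3.411
vertex 1.353 -0.145 2.389
endloop
endfacet
facet normal 0.812 -0.306 -0.497
outer loop
vertex 1.353 -0.145 2.389
vertex 1.97 -0.771 3.781
vertex 1.228 -1.077 2.758
endloop
endfacet
facet normal 0.812 -0.306 -0.497
outer loop
vertex 2.095 0.161 3.411
vertex 1.97 -0.771 3.781
vertex 1.353 -0.145 2.389
endloop
endfacet
facet normal -0.204 -0.765 -0.611
outer loop
vertex 1.3 -0.917 -2.871
vertex 0.689 -0.306 -3.432
vertex 1.689 -0.387 -3.664
endloop
endfacet
facet normal 0.879 0.063 0.473
outer loop
vertex 1.3 -0.917 -2.871
vertex 1.689 -0.387 -3.664
vertex 0.991 0.826 -2.528
endloop
endfacet
facet normal -0.204 -0.765 -0.610
outer loop
vertex 1.689 -0.387 -3.664
vertex 0.689 -0.306 -3.432
vertex 1.078 0.223 -4.225
endloop
endfacet
facet normal 0.772 0.610 -0.177
outer loop
vertex 1.689 -0.387 -3.664
vertex 1.078 0.223 -4.225
vertex 0.991 0.826 -2.528
endloop
endfacet
facet normal -0.204 -0.765 -0.610
outer loop
vertex 1.078 0.223 -4.225
vertex 0.689 -0.306 -3.432
vertex 0.078 0.304 -3.993
endloop
endfacet
facet normal -0.001 0.942 -0.335
outer loop
vertex 1.078 0.223 -4.225
vertex 0.078 0.304 -3.993
vertex 0.991 0.826 -2.528
endloop
endfacet
facet normal -0.204 -0.765 -0.610
outer loop
vertex 0.078 0.304 -3.993
vertex 0.689 -0.306 -3.432
vertex -0.311 -0.225 -3.2
endloop
endfacet
facet normal -0.668 0.727 0.157
outer loop
vertex 0.078 0.304 -3.993
vertex -0.311 -0.225 -3.2
vertex 0.991 0.826 -2.528
endloop
endfacet
facet normal -0.204 -0.765 -0.611
outer loop
vertex -0.311 -0.225 -3.2
vertex 0.689 -0.306 -3.432
vertex 0.3 -0.836 -2.639
endloop
endfacet
facet normal -0.562 0.180 0.808
outer loop
vertex -0.311 -0.225 -3.2
vertex 0.3 -0.836 -2.639
vertex 0.991 0.826 -2.528
endloop
endfacet
facet normal -0.204 -0.765 -0.611
outer loop
vertex 0.3 -0.836 -2.639
vertex 0.689 -0.306 -3.432
vertex 1.3 -0.917 -2.871
endloop
endfacet
facet normal 0.212 -0.152 0.965
outer loop
vertex 0.3 -0.836 -2.639
vertex 1.3 -0.917 -2.871
vertex 0.991 0.826 -2.528
endloop
endfacet

endsolid


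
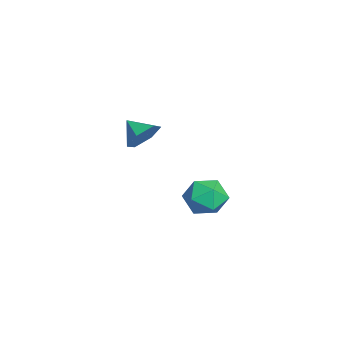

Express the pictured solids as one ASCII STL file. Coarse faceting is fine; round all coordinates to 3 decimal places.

solid 
facet normal 0.641 0.568 -0.517
outer loop
vertex -0.833 0.199 1.971
vertex -1.111 -0.162 1.23
vertex -1.498 0.554 1.537
endloop
endfacet
facet normal -0.417 0.277 0.866
outer loop
vertex -0.833 0.199 1.971
vertex -1.498 0.554 1.537
vertex -1.829 -0.798 1.81
endloop
endfacet
facet normal 0.640 0.568 -0.518
outer loop
vertex -1.498 0.554 1.537
vertex -1.111 -0.162 1.23
vertex -1.777 0.193 0.796
endloop
endfacet
facet normal -0.937 0.274 0.219
outer loop
vertex -1.498 0.554 1.537
vertex -1.777 0.193 0.796
vertex -1.829 -0.798 1.81
endloop
endfacet
facet normal 0.640 0.568 -0.518
outer loop
vertex -1.777 0.193 0.796
vertex -1.111 -0.162 1.23
vertex -1.39 -0.523 0.489
endloop
endfacet
facet normal -0.877 -0.320 -0.358
outer loop
vertex -1.777 0.193 0.796
vertex -1.39 -0.523 0.489
vertex -1.829 -0.798 1.81
endloop
endfacet
facet normal 0.641 0.567 -0.518
outer loop
vertex -1.39 -0.523 0.489
vertex -1.111 -0.162 1.23
vertex -0.725 -0.878 0.923
endloop
endfacet
facet normal -0.298 -0.910 -0.288
outer loop
vertex -1.39 -0.523 0.489
vertex -0.725 -0.878 0.923
vertex -1.829 -0.798 1.81
endloop
endfacet
facet normal 0.641 0.567 -0.518
outer loop
vertex -0.725 -0.878 0.923
vertex -1.111 -0.162 1.23
vertex -0.446 -0.517 1.664
endloop
endfacet
facet normal 0.222 -0.907 0.358
outer loop
vertex -0.725 -0.878 0.923
vertex -0.446 -0.517 1.664
vertex -1.829 -0.798 1.81
endloop
endfacet
facet normal 0.641 0.568 -0.517
outer loop
vertex -0.446 -0.517 1.664
vertex -1.111 -0.162 1.23
vertex -0.833 0.199 1.971
endloop
endfacet
facet normal 0.162 -0.313 0.936
outer loop
vertex -0.446 -0.517 1.664
vertex -0.833 0.199 1.971
vertex -1.829 -0.798 1.81
endloop
endfacet
facet normal -0.594 -0.680 0.429
outer loop
vertex 2.908 1.528 0.795
vertex 3.522 0.846 0.564
vertex 3.605 1.296 1.392
endloop
endfacet
facet normal -0.659 -0.046 0.751
outer loop
vertex 2.908 1.528 0.795
vertex 3.605 1.296 1.392
vertex 3.384 2.206 1.254
endloop
endfacet
facet normal -0.864 0.429 0.262
outer loop
vertex 2.908 1.528 0.795
vertex 3.384 2.206 1.254
vertex 3.163 2.318 0.341
endloop
endfacet
facet normal -0.927 0.090 -0.364
outer loop
vertex 2.908 1.528 0.795
vertex 3.163 2.318 0.341
vertex 3.249 1.478 -0.086
endloop
endfacet
facet normal -0.760 -0.596 -0.260
outer loop
vertex 2.908 1.528 0.795
vertex 3.249 1.478 -0.086
vertex 3.522 0.846 0.564
endloop
endfacet
facet normal -0.014 0.147 0.989
outer loop
vertex 3.384 2.206 1.254
vertex 3.605 1.296 1.392
vertex 4.291 1.942 1.306
endloop
endfacet
facet normal 0.091 -0.879 0.469
outer loop
vertex 3.605 1.296 1.392
vertex 3.522 0.846 0.564
vertex 4.377 1.102 0.879
endloop
endfacet
facet normal -0.179 -0.742 -0.646
outer loop
vertex 3.522 0.846 0.564
vertex 3.249 1.478 -0.086
vertex 4.156 1.214 -0.034
endloop
endfacet
facet normal -0.449 0.368 -0.814
outer loop
vertex 3.249 1.478 -0.086
vertex 3.163 2.318 0.341
vertex 3.935 2.124 -0.172
endloop
endfacet
facet normal -0.347 0.917 0.196
outer loop
vertex 3.163 2.318 0.341
vertex 3.384 2.206 1.254
vertex 4.018 2.574 0.656
endloop
endfacet
facet normal 0.927 -0.090 0.364
outer loop
vertex 4.632 1.892 0.425
vertex 4.291 1.942 1.306
vertex 4.377 1.102 0.879
endloop
endfacet
facet normal 0.864 -0.429 -0.262
outer loop
vertex 4.632 1.892 0.425
vertex 4.377 1.102 0.879
vertex 4.156 1.214 -0.034
endloop
endfacet
facet normal 0.659 0.046 -0.751
outer loop
vertex 4.632 1.892 0.425
vertex 4.156 1.214 -0.034
vertex 3.935 2.124 -0.172
endloop
endfacet
facet normal 0.594 0.680 -0.429
outer loop
vertex 4.632 1.892 0.425
vertex 3.935 2.124 -0.172
vertex 4.018 2.574 0.656
endloop
endfacet
facet normal 0.760 0.596 0.260
outer loop
vertex 4.632 1.892 0.425
vertex 4.018 2.574 0.656
vertex 4.291 1.942 1.306
endloop
endfacet
facet normal 0.449 -0.368 0.814
outer loop
vertex 4.377 1.102 0.879
vertex 4.291 1.942 1.306
vertex 3.605 1.296 1.392
endloop
endfacet
facet normal 0.347 -0.917 -0.196
outer loop
vertex 4.156 1.214 -0.034
vertex 4.377 1.102 0.879
vertex 3.522 0.846 0.564
endloop
endfacet
facet normal 0.014 -0.147 -0.989
outer loop
vertex 3.935 2.124 -0.172
vertex 4.156 1.214 -0.034
vertex 3.249 1.478 -0.086
endloop
endfacet
facet normal -0.091 0.879 -0.469
outer loop
vertex 4.018 2.574 0.656
vertex 3.935 2.124 -0.172
vertex 3.163 2.318 0.341
endloop
endfacet
facet normal 0.179 0.742 0.646
outer loop
vertex 4.291 1.942 1.306
vertex 4.018 2.574 0.656
vertex 3.384 2.206 1.254
endloop
endfacet

endsolid


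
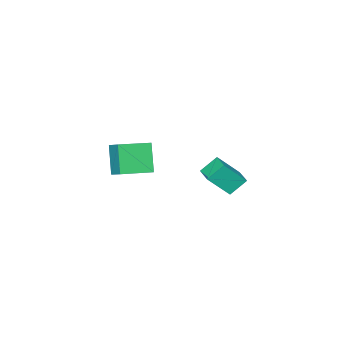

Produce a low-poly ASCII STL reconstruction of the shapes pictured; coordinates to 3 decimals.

solid 
facet normal -0.642 0.376 0.668
outer loop
vertex -0.982 1.45 1.847
vertex -0.471 2.226 1.901
vertex -1.79 2.061 0.727
endloop
endfacet
facet normal -0.549 -0.834 -0.059
outer loop
vertex -1.129 1.674 0.039
vertex -0.982 1.45 1.847
vertex -1.79 2.061 0.727
endloop
endfacet
facet normal -0.642 0.375 0.669
outer loop
vertex -1.79 2.061 0.727
vertex -0.471 2.226 1.901
vertex -1.28 2.836 0.782
endloop
endfacet
facet normal -0.535 0.405 -0.742
outer loop
vertex -1.28 2.836 0.782
vertex -1.129 1.674 0.039
vertex -1.79 2.061 0.727
endloop
endfacet
facet normal 0.535 -0.404 0.742
outer loop
vertex -0.982 1.45 1.847
vertex 0.19 1.839 1.213
vertex -0.471 2.226 1.901
endloop
endfacet
facet normal -0.548 -0.835 -0.059
outer loop
vertex -0.32 1.064 1.158
vertex -0.982 1.45 1.847
vertex -1.129 1.674 0.039
endloop
endfacet
facet normal 0.535 -0.405 0.741
outer loop
vertex -0.32 1.064 1.158
vertex 0.19 1.839 1.213
vertex -0.982 1.45 1.847
endloop
endfacet
facet normal 0.549 0.834 0.058
outer loop
vertex -0.471 2.226 1.901
vertex 0.19 1.839 1.213
vertex -1.28 2.836 0.782
endloop
endfacet
facet normal -0.536 0.404 -0.741
outer loop
vertex -0.618 2.45 0.093
vertex -1.129 1.674 0.039
vertex -1.28 2.836 0.782
endloop
endfacet
facet normal 0.548 0.834 0.059
outer loop
vertex -1.28 2.836 0.782
vertex 0.19 1.839 1.213
vertex -0.618 2.45 0.093
endloop
endfacet
facet normal 0.642 -0.376 -0.669
outer loop
vertex -0.618 2.45 0.093
vertex -0.32 1.064 1.158
vertex -1.129 1.674 0.039
endloop
endfacet
facet normal 0.642 -0.375 -0.668
outer loop
vertex 0.19 1.839 1.213
vertex -0.32 1.064 1.158
vertex -0.618 2.45 0.093
endloop
endfacet
facet normal -0.373 -0.393 0.841
outer loop
vertex -0.5 -3.705 0.83
vertex -1.955 -2.991 0.518
vertex -0.772 -4.468 0.353
endloop
endfacet
facet normal 0.882 -0.432 0.189
outer loop
vertex -0.165 -3.829 -1.018
vertex -0.5 -3.705 0.83
vertex -0.772 -4.468 0.353
endloop
endfacet
facet normal -0.373 -0.392 0.841
outer loop
vertex -0.772 -4.468 0.353
vertex -1.955 -2.991 0.518
vertex -2.227 -3.755 0.041
endloop
endfacet
facet normal -0.289 -0.812 -0.507
outer loop
vertex -2.227 -3.755 0.041
vertex -0.165 -3.829 -1.018
vertex -0.772 -4.468 0.353
endloop
endfacet
facet normal 0.290 0.812 0.507
outer loop
vertex -0.5 -3.705 0.83
vertex -1.348 -2.352 -0.853
vertex -1.955 -2.991 0.518
endloop
endfacet
facet normal 0.882 -0.432 0.189
outer loop
vertex 0.107 -3.065 -0.541
vertex -0.5 -3.705 0.83
vertex -0.165 -3.829 -1.018
endloop
endfacet
facet normal 0.289 0.812 0.507
outer loop
vertex 0.107 -3.065 -0.541
vertex -1.348 -2.352 -0.853
vertex -0.5 -3.705 0.83
endloop
endfacet
facet normal -0.882 0.432 -0.189
outer loop
vertex -1.955 -2.991 0.518
vertex -1.348 -2.352 -0.853
vertex -2.227 -3.755 0.041
endloop
endfacet
facet normal -0.290 -0.812 -0.507
outer loop
vertex -1.62 -3.115 -1.33
vertex -0.165 -3.829 -1.018
vertex -2.227 -3.755 0.041
endloop
endfacet
facet normal -0.882 0.432 -0.189
outer loop
vertex -2.227 -3.755 0.041
vertex -1.348 -2.352 -0.853
vertex -1.62 -3.115 -1.33
endloop
endfacet
facet normal 0.373 0.392 -0.841
outer loop
vertex -1.62 -3.115 -1.33
vertex 0.107 -3.065 -0.541
vertex -0.165 -3.829 -1.018
endloop
endfacet
facet normal 0.373 0.393 -0.841
outer loop
vertex -1.348 -2.352 -0.853
vertex 0.107 -3.065 -0.541
vertex -1.62 -3.115 -1.33
endloop
endfacet

endsolid


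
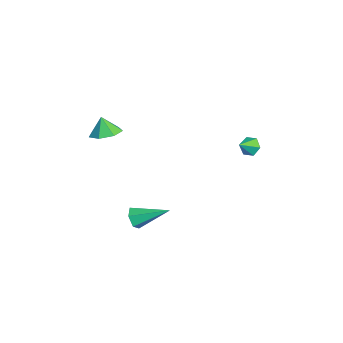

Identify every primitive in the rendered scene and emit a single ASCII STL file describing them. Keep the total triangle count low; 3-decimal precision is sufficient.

solid 
facet normal -0.280 -0.863 -0.420
outer loop
vertex 0.617 -2.036 -2.014
vertex 0.314 -2.22 -1.434
vertex -0.035 -1.877 -1.906
endloop
endfacet
facet normal 0.043 0.676 -0.736
outer loop
vertex 0.617 -2.036 -2.014
vertex -0.035 -1.877 -1.906
vertex 0.866 -0.52 -0.606
endloop
endfacet
facet normal -0.281 -0.863 -0.420
outer loop
vertex -0.035 -1.877 -1.906
vertex 0.314 -2.22 -1.434
vertex -0.339 -2.06 -1.326
endloop
endfacet
facet normal -0.733 0.657 -0.177
outer loop
vertex -0.035 -1.877 -1.906
vertex -0.339 -2.06 -1.326
vertex 0.866 -0.52 -0.606
endloop
endfacet
facet normal -0.281 -0.863 -0.421
outer loop
vertex -0.339 -2.06 -1.326
vertex 0.314 -2.22 -1.434
vertex 0.01 -2.404 -0.854
endloop
endfacet
facet normal -0.697 0.227 0.681
outer loop
vertex -0.339 -2.06 -1.326
vertex 0.01 -2.404 -0.854
vertex 0.866 -0.52 -0.606
endloop
endfacet
facet normal -0.279 -0.863 -0.420
outer loop
vertex 0.01 -2.404 -0.854
vertex 0.314 -2.22 -1.434
vertex 0.662 -2.563 -0.961
endloop
endfacet
facet normal 0.116 -0.181 0.977
outer loop
vertex 0.01 -2.404 -0.854
vertex 0.662 -2.563 -0.961
vertex 0.866 -0.52 -0.606
endloop
endfacet
facet normal -0.281 -0.863 -0.419
outer loop
vertex 0.662 -2.563 -0.961
vertex 0.314 -2.22 -1.434
vertex 0.966 -2.38 -1.542
endloop
endfacet
facet normal 0.894 -0.162 0.417
outer loop
vertex 0.662 -2.563 -0.961
vertex 0.966 -2.38 -1.542
vertex 0.866 -0.52 -0.606
endloop
endfacet
facet normal -0.281 -0.863 -0.421
outer loop
vertex 0.966 -2.38 -1.542
vertex 0.314 -2.22 -1.434
vertex 0.617 -2.036 -2.014
endloop
endfacet
facet normal 0.858 0.267 -0.439
outer loop
vertex 0.966 -2.38 -1.542
vertex 0.617 -2.036 -2.014
vertex 0.866 -0.52 -0.606
endloop
endfacet
facet normal 0.293 0.167 -0.941
outer loop
vertex -2.244 -3.628 2.888
vertex -3.013 -3.191 2.726
vertex -2.232 -2.86 3.028
endloop
endfacet
facet normal 0.585 -0.154 0.796
outer loop
vertex -2.244 -3.628 2.888
vertex -2.232 -2.86 3.028
vertex -3.327 -3.369 3.734
endloop
endfacet
facet normal 0.293 0.167 -0.941
outer loop
vertex -2.232 -2.86 3.028
vertex -3.013 -3.191 2.726
vertex -2.809 -2.341 2.94
endloop
endfacet
facet normal 0.307 0.480 0.822
outer loop
vertex -2.232 -2.86 3.028
vertex -2.809 -2.341 2.94
vertex -3.327 -3.369 3.734
endloop
endfacet
facet normal 0.292 0.167 -0.942
outer loop
vertex -2.809 -2.341 2.94
vertex -3.013 -3.191 2.726
vertex -3.54 -2.462 2.692
endloop
endfacet
facet normal -0.335 0.676 0.657
outer loop
vertex -2.809 -2.341 2.94
vertex -3.54 -2.462 2.692
vertex -3.327 -3.369 3.734
endloop
endfacet
facet normal 0.293 0.168 -0.941
outer loop
vertex -3.54 -2.462 2.692
vertex -3.013 -3.191 2.726
vertex -3.874 -3.132 2.469
endloop
endfacet
facet normal -0.859 0.287 0.425
outer loop
vertex -3.54 -2.462 2.692
vertex -3.874 -3.132 2.469
vertex -3.327 -3.369 3.734
endloop
endfacet
facet normal 0.292 0.167 -0.942
outer loop
vertex -3.874 -3.132 2.469
vertex -3.013 -3.191 2.726
vertex -3.56 -3.846 2.44
endloop
endfacet
facet normal -0.868 -0.394 0.302
outer loop
vertex -3.874 -3.132 2.469
vertex -3.56 -3.846 2.44
vertex -3.327 -3.369 3.734
endloop
endfacet
facet normal 0.293 0.166 -0.941
outer loop
vertex -3.56 -3.846 2.44
vertex -3.013 -3.191 2.726
vertex -2.834 -4.067 2.627
endloop
endfacet
facet normal -0.357 -0.854 0.379
outer loop
vertex -3.56 -3.846 2.44
vertex -2.834 -4.067 2.627
vertex -3.327 -3.369 3.734
endloop
endfacet
facet normal 0.293 0.166 -0.942
outer loop
vertex -2.834 -4.067 2.627
vertex -3.013 -3.191 2.726
vertex -2.244 -3.628 2.888
endloop
endfacet
facet normal 0.290 -0.746 0.600
outer loop
vertex -2.834 -4.067 2.627
vertex -2.244 -3.628 2.888
vertex -3.327 -3.369 3.734
endloop
endfacet
facet normal -0.496 0.660 -0.564
outer loop
vertex -1.004 4.038 1.608
vertex -1.511 3.953 1.955
vertex -1.101 4.392 2.108
endloop
endfacet
facet normal 0.987 0.122 0.105
outer loop
vertex -1.004 4.038 1.608
vertex -1.101 4.392 2.108
vertex -1.009 3.287 2.525
endloop
endfacet
facet normal -0.496 0.660 -0.564
outer loop
vertex -1.101 4.392 2.108
vertex -1.511 3.953 1.955
vertex -1.608 4.307 2.455
endloop
endfacet
facet normal 0.491 0.343 0.801
outer loop
vertex -1.101 4.392 2.108
vertex -1.608 4.307 2.455
vertex -1.009 3.287 2.525
endloop
endfacet
facet normal -0.496 0.660 -0.564
outer loop
vertex -1.608 4.307 2.455
vertex -1.511 3.953 1.955
vertex -2.018 3.868 2.302
endloop
endfacet
facet normal -0.263 -0.089 0.961
outer loop
vertex -1.608 4.307 2.455
vertex -2.018 3.868 2.302
vertex -1.009 3.287 2.525
endloop
endfacet
facet normal -0.497 0.659 -0.564
outer loop
vertex -2.018 3.868 2.302
vertex -1.511 3.953 1.955
vertex -1.921 3.514 1.803
endloop
endfacet
facet normal -0.520 -0.741 0.424
outer loop
vertex -2.018 3.868 2.302
vertex -1.921 3.514 1.803
vertex -1.009 3.287 2.525
endloop
endfacet
facet normal -0.497 0.659 -0.564
outer loop
vertex -1.921 3.514 1.803
vertex -1.511 3.953 1.955
vertex -1.414 3.599 1.456
endloop
endfacet
facet normal -0.025 -0.962 -0.272
outer loop
vertex -1.921 3.514 1.803
vertex -1.414 3.599 1.456
vertex -1.009 3.287 2.525
endloop
endfacet
facet normal -0.497 0.659 -0.564
outer loop
vertex -1.414 3.599 1.456
vertex -1.511 3.953 1.955
vertex -1.004 4.038 1.608
endloop
endfacet
facet normal 0.729 -0.532 -0.431
outer loop
vertex -1.414 3.599 1.456
vertex -1.004 4.038 1.608
vertex -1.009 3.287 2.525
endloop
endfacet

endsolid
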